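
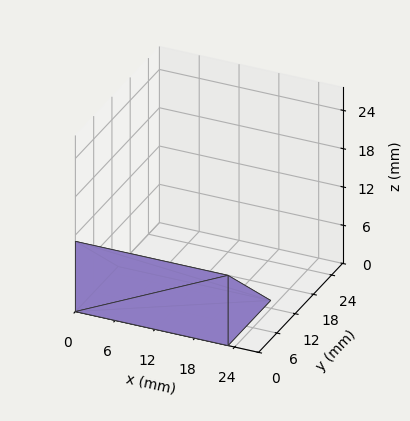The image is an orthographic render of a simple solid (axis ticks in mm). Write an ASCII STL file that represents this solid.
Reading the render: the shape is a wedge (ramp): 23 × 14 mm base, rising to 11 mm along the y=0 edge and sloping linearly to z=0 at y=14 (dimensions read to the nearest mm from the axis ticks). For the STL, each face is triangulated and given an outward normal.

solid part
  facet normal 0.0000 0.0000 -1.0000
    outer loop
      vertex 23.0 14.0 0.0
      vertex 23.0 0.0 0.0
      vertex 0.0 0.0 0.0
    endloop
  endfacet
  facet normal 0.0000 0.0000 -1.0000
    outer loop
      vertex 0.0 14.0 0.0
      vertex 23.0 14.0 0.0
      vertex 0.0 0.0 0.0
    endloop
  endfacet
  facet normal 0.0000 -1.0000 0.0000
    outer loop
      vertex 0.0 0.0 0.0
      vertex 23.0 0.0 0.0
      vertex 23.0 0.0 11.0
    endloop
  endfacet
  facet normal 0.0000 -1.0000 0.0000
    outer loop
      vertex 0.0 0.0 0.0
      vertex 23.0 0.0 11.0
      vertex 0.0 0.0 11.0
    endloop
  endfacet
  facet normal 0.0000 0.6178 0.7863
    outer loop
      vertex 0.0 0.0 11.0
      vertex 23.0 0.0 11.0
      vertex 23.0 14.0 0.0
    endloop
  endfacet
  facet normal 0.0000 0.6178 0.7863
    outer loop
      vertex 0.0 0.0 11.0
      vertex 23.0 14.0 0.0
      vertex 0.0 14.0 0.0
    endloop
  endfacet
  facet normal -1.0000 0.0000 0.0000
    outer loop
      vertex 0.0 0.0 11.0
      vertex 0.0 14.0 0.0
      vertex 0.0 0.0 0.0
    endloop
  endfacet
  facet normal 1.0000 0.0000 0.0000
    outer loop
      vertex 23.0 0.0 0.0
      vertex 23.0 14.0 0.0
      vertex 23.0 0.0 11.0
    endloop
  endfacet
endsolid part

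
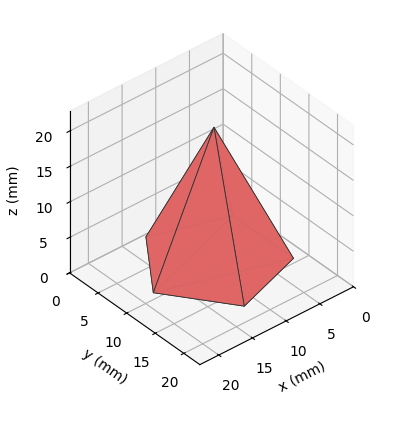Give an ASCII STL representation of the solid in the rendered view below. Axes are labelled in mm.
Reading the render: the shape is a regular 5-sided pyramid, base circumscribed radius ≈ 9 mm, apex at z ≈ 19 mm (dimensions read to the nearest mm from the axis ticks). For the STL, each face is triangulated and given an outward normal.

solid part
  facet normal 0.0000 0.0000 -1.0000
    outer loop
      vertex 1.7 14.3 0.0
      vertex 11.8 17.6 0.0
      vertex 18.0 9.0 0.0
    endloop
  endfacet
  facet normal 0.0000 0.0000 -1.0000
    outer loop
      vertex 1.7 3.7 0.0
      vertex 1.7 14.3 0.0
      vertex 18.0 9.0 0.0
    endloop
  endfacet
  facet normal 0.0000 0.0000 -1.0000
    outer loop
      vertex 11.8 0.4 0.0
      vertex 1.7 3.7 0.0
      vertex 18.0 9.0 0.0
    endloop
  endfacet
  facet normal 0.7572 0.5459 0.3587
    outer loop
      vertex 18.0 9.0 0.0
      vertex 11.8 17.6 0.0
      vertex 9.0 9.0 19.0
    endloop
  endfacet
  facet normal -0.2899 0.8872 0.3589
    outer loop
      vertex 11.8 17.6 0.0
      vertex 1.7 14.3 0.0
      vertex 9.0 9.0 19.0
    endloop
  endfacet
  facet normal -0.9335 0.0000 0.3586
    outer loop
      vertex 1.7 14.3 0.0
      vertex 1.7 3.7 0.0
      vertex 9.0 9.0 19.0
    endloop
  endfacet
  facet normal -0.2899 -0.8872 0.3589
    outer loop
      vertex 1.7 3.7 0.0
      vertex 11.8 0.4 0.0
      vertex 9.0 9.0 19.0
    endloop
  endfacet
  facet normal 0.7572 -0.5459 0.3587
    outer loop
      vertex 11.8 0.4 0.0
      vertex 18.0 9.0 0.0
      vertex 9.0 9.0 19.0
    endloop
  endfacet
endsolid part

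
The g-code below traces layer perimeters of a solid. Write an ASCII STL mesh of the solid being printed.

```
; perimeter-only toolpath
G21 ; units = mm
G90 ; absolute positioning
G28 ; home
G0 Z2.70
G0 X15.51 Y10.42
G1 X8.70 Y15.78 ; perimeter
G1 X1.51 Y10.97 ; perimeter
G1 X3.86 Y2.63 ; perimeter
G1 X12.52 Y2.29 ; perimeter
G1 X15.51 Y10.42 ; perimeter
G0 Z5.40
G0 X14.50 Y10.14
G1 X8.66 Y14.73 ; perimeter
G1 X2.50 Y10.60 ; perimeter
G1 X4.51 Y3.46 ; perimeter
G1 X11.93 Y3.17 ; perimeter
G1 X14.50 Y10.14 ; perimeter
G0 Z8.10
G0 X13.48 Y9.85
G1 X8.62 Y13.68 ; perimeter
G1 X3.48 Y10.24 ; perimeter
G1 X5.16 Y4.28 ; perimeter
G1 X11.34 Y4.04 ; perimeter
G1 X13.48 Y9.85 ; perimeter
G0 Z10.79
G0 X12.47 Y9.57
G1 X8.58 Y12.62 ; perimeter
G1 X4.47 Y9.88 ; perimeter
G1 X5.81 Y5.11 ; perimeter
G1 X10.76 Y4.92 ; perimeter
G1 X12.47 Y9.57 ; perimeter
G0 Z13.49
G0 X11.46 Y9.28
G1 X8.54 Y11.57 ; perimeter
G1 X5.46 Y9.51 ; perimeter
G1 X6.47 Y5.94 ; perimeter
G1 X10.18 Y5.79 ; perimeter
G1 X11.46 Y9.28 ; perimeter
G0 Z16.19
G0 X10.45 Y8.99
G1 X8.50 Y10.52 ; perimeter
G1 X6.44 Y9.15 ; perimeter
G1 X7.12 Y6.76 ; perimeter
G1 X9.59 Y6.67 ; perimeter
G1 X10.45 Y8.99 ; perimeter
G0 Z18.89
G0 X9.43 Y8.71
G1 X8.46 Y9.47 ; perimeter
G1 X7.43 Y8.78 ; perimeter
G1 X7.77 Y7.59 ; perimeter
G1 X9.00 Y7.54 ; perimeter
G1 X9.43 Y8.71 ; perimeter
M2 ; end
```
solid part
  facet normal 0.0000 0.0000 -1.0000
    outer loop
      vertex 0.52 11.33 0.00
      vertex 8.74 16.83 0.00
      vertex 16.52 10.71 0.00
    endloop
  endfacet
  facet normal 0.0000 0.0000 -1.0000
    outer loop
      vertex 3.21 1.80 0.00
      vertex 0.52 11.33 0.00
      vertex 16.52 10.71 0.00
    endloop
  endfacet
  facet normal 0.0000 0.0000 -1.0000
    outer loop
      vertex 13.10 1.42 0.00
      vertex 3.21 1.80 0.00
      vertex 16.52 10.71 0.00
    endloop
  endfacet
  facet normal 0.5896 0.7496 0.3007
    outer loop
      vertex 16.52 10.71 0.00
      vertex 8.74 16.83 0.00
      vertex 8.42 8.42 21.59
    endloop
  endfacet
  facet normal -0.5303 0.7926 0.3009
    outer loop
      vertex 8.74 16.83 0.00
      vertex 0.52 11.33 0.00
      vertex 8.42 8.42 21.59
    endloop
  endfacet
  facet normal -0.9178 -0.2591 0.3009
    outer loop
      vertex 0.52 11.33 0.00
      vertex 3.21 1.80 0.00
      vertex 8.42 8.42 21.59
    endloop
  endfacet
  facet normal -0.0366 -0.9529 0.3010
    outer loop
      vertex 3.21 1.80 0.00
      vertex 13.10 1.42 0.00
      vertex 8.42 8.42 21.59
    endloop
  endfacet
  facet normal 0.8950 -0.3295 0.3008
    outer loop
      vertex 13.10 1.42 0.00
      vertex 16.52 10.71 0.00
      vertex 8.42 8.42 21.59
    endloop
  endfacet
endsolid part

The G0 Z moves step by Δz≈2.70 mm. The G1 loops shrink linearly with z, so the solid tapers from its base footprint up to z≈21.6. Closing with a flat bottom cap and the tapered top and triangulating gives 8 facets — a regular 5-sided pyramid, base circumscribed radius ≈ 8.42 mm, apex at z ≈ 21.6 mm.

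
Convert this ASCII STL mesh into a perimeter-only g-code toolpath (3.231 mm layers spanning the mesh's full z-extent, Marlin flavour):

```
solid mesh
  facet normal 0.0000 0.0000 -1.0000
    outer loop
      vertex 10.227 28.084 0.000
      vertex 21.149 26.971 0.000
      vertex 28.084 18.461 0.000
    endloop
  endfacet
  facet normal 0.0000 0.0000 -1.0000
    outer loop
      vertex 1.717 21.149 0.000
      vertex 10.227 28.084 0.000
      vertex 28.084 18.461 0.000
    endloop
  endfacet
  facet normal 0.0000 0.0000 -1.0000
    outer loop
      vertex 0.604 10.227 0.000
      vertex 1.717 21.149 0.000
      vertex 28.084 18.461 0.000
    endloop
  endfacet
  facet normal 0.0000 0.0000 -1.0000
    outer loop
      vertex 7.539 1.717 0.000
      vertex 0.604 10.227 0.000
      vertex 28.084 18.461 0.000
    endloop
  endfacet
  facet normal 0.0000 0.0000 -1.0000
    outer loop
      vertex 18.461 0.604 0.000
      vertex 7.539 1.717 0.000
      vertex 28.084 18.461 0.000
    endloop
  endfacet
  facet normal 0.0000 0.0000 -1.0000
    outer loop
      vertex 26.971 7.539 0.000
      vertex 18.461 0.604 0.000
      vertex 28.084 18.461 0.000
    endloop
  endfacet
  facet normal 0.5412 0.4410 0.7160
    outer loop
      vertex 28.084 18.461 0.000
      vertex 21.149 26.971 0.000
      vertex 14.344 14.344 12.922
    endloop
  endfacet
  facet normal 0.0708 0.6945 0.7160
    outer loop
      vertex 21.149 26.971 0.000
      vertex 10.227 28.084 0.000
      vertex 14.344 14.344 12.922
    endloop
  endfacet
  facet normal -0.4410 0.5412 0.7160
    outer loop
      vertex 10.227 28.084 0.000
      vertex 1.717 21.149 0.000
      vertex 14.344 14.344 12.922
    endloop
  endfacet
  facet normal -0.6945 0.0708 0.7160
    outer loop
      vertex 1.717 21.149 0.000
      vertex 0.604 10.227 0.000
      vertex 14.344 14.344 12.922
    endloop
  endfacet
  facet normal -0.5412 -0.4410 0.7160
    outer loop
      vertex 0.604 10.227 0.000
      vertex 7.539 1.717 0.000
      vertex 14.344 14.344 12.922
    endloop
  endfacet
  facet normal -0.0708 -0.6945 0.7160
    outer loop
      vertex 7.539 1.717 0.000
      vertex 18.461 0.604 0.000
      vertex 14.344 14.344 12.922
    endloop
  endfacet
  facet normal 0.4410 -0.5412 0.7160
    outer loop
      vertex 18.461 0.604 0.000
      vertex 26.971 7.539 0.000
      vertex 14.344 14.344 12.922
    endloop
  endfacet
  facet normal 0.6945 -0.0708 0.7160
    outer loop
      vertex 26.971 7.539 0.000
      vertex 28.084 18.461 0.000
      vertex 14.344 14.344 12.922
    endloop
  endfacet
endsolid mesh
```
; perimeter-only toolpath
G21 ; units = mm
G90 ; absolute positioning
G28 ; home
; layer 1
G0 Z3.231
G0 X24.649 Y17.432
G1 X19.448 Y23.814
G1 X11.256 Y24.649
G1 X4.874 Y19.448
G1 X4.039 Y11.256
G1 X9.240 Y4.874
G1 X17.432 Y4.039
G1 X23.814 Y9.240
G1 X24.649 Y17.432
; layer 2
G0 Z6.461
G0 X21.214 Y16.402
G1 X17.747 Y20.657
G1 X12.285 Y21.214
G1 X8.030 Y17.747
G1 X7.474 Y12.285
G1 X10.941 Y8.030
G1 X16.402 Y7.474
G1 X20.657 Y10.941
G1 X21.214 Y16.402
; layer 3
G0 Z9.692
G0 X17.779 Y15.373
G1 X16.045 Y17.501
G1 X13.315 Y17.779
G1 X11.187 Y16.045
G1 X10.909 Y13.315
G1 X12.643 Y11.187
G1 X15.373 Y10.909
G1 X17.501 Y12.643
G1 X17.779 Y15.373
M2 ; end

The solid is a regular 8-sided pyramid, base circumscribed radius ≈ 14.3 mm, apex at z ≈ 12.9 mm. Slicing at Δz = 3.231 mm — 4 equal slices spanning the solid's height, so layer i sits at z = i·h/4 — gives 3 non-empty perimeters. Each is a 8-segment closed polygon; G0 lifts to the layer z and rapids to the start vertex, then G1 traces the edges. The cross-section shrinks linearly with z (the slice at the apex is degenerate and omitted).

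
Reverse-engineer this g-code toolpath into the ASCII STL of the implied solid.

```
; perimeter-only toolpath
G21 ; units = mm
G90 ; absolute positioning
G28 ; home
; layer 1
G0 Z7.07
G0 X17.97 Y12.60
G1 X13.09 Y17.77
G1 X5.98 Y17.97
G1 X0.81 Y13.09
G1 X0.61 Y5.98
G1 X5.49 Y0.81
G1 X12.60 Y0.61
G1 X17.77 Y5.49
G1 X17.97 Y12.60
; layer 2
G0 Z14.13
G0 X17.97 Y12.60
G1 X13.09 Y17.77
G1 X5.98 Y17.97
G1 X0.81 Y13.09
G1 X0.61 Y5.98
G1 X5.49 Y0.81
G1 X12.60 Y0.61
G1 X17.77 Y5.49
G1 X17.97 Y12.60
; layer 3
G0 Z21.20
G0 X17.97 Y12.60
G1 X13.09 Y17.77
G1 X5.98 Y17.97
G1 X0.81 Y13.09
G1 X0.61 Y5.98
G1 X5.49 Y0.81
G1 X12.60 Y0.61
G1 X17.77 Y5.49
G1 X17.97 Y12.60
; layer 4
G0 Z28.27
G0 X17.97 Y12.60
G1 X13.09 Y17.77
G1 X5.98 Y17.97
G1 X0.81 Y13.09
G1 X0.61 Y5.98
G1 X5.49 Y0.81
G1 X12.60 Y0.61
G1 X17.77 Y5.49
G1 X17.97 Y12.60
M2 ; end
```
solid part
  facet normal 0.0000 0.0000 -1.0000
    outer loop
      vertex 5.98 17.97 0.00
      vertex 13.09 17.77 0.00
      vertex 17.97 12.60 0.00
    endloop
  endfacet
  facet normal 0.0000 0.0000 -1.0000
    outer loop
      vertex 0.81 13.09 0.00
      vertex 5.98 17.97 0.00
      vertex 17.97 12.60 0.00
    endloop
  endfacet
  facet normal 0.0000 0.0000 -1.0000
    outer loop
      vertex 0.61 5.98 0.00
      vertex 0.81 13.09 0.00
      vertex 17.97 12.60 0.00
    endloop
  endfacet
  facet normal 0.0000 0.0000 -1.0000
    outer loop
      vertex 5.49 0.81 0.00
      vertex 0.61 5.98 0.00
      vertex 17.97 12.60 0.00
    endloop
  endfacet
  facet normal 0.0000 0.0000 -1.0000
    outer loop
      vertex 12.60 0.61 0.00
      vertex 5.49 0.81 0.00
      vertex 17.97 12.60 0.00
    endloop
  endfacet
  facet normal 0.0000 0.0000 -1.0000
    outer loop
      vertex 17.77 5.49 0.00
      vertex 12.60 0.61 0.00
      vertex 17.97 12.60 0.00
    endloop
  endfacet
  facet normal 0.0000 0.0000 1.0000
    outer loop
      vertex 17.97 12.60 28.27
      vertex 13.09 17.77 28.27
      vertex 5.98 17.97 28.27
    endloop
  endfacet
  facet normal 0.0000 0.0000 1.0000
    outer loop
      vertex 17.97 12.60 28.27
      vertex 5.98 17.97 28.27
      vertex 0.81 13.09 28.27
    endloop
  endfacet
  facet normal 0.0000 0.0000 1.0000
    outer loop
      vertex 17.97 12.60 28.27
      vertex 0.81 13.09 28.27
      vertex 0.61 5.98 28.27
    endloop
  endfacet
  facet normal 0.0000 0.0000 1.0000
    outer loop
      vertex 17.97 12.60 28.27
      vertex 0.61 5.98 28.27
      vertex 5.49 0.81 28.27
    endloop
  endfacet
  facet normal 0.0000 0.0000 1.0000
    outer loop
      vertex 17.97 12.60 28.27
      vertex 5.49 0.81 28.27
      vertex 12.60 0.61 28.27
    endloop
  endfacet
  facet normal 0.0000 0.0000 1.0000
    outer loop
      vertex 17.97 12.60 28.27
      vertex 12.60 0.61 28.27
      vertex 17.77 5.49 28.27
    endloop
  endfacet
  facet normal 0.7272 0.6864 0.0000
    outer loop
      vertex 17.97 12.60 0.00
      vertex 13.09 17.77 0.00
      vertex 13.09 17.77 28.27
    endloop
  endfacet
  facet normal 0.7272 0.6864 0.0000
    outer loop
      vertex 17.97 12.60 0.00
      vertex 13.09 17.77 28.27
      vertex 17.97 12.60 28.27
    endloop
  endfacet
  facet normal 0.0281 0.9996 0.0000
    outer loop
      vertex 13.09 17.77 0.00
      vertex 5.98 17.97 0.00
      vertex 5.98 17.97 28.27
    endloop
  endfacet
  facet normal 0.0281 0.9996 0.0000
    outer loop
      vertex 13.09 17.77 0.00
      vertex 5.98 17.97 28.27
      vertex 13.09 17.77 28.27
    endloop
  endfacet
  facet normal -0.6864 0.7272 0.0000
    outer loop
      vertex 5.98 17.97 0.00
      vertex 0.81 13.09 0.00
      vertex 0.81 13.09 28.27
    endloop
  endfacet
  facet normal -0.6864 0.7272 0.0000
    outer loop
      vertex 5.98 17.97 0.00
      vertex 0.81 13.09 28.27
      vertex 5.98 17.97 28.27
    endloop
  endfacet
  facet normal -0.9996 0.0281 0.0000
    outer loop
      vertex 0.81 13.09 0.00
      vertex 0.61 5.98 0.00
      vertex 0.61 5.98 28.27
    endloop
  endfacet
  facet normal -0.9996 0.0281 0.0000
    outer loop
      vertex 0.81 13.09 0.00
      vertex 0.61 5.98 28.27
      vertex 0.81 13.09 28.27
    endloop
  endfacet
  facet normal -0.7272 -0.6864 0.0000
    outer loop
      vertex 0.61 5.98 0.00
      vertex 5.49 0.81 0.00
      vertex 5.49 0.81 28.27
    endloop
  endfacet
  facet normal -0.7272 -0.6864 0.0000
    outer loop
      vertex 0.61 5.98 0.00
      vertex 5.49 0.81 28.27
      vertex 0.61 5.98 28.27
    endloop
  endfacet
  facet normal -0.0281 -0.9996 0.0000
    outer loop
      vertex 5.49 0.81 0.00
      vertex 12.60 0.61 0.00
      vertex 12.60 0.61 28.27
    endloop
  endfacet
  facet normal -0.0281 -0.9996 0.0000
    outer loop
      vertex 5.49 0.81 0.00
      vertex 12.60 0.61 28.27
      vertex 5.49 0.81 28.27
    endloop
  endfacet
  facet normal 0.6864 -0.7272 0.0000
    outer loop
      vertex 12.60 0.61 0.00
      vertex 17.77 5.49 0.00
      vertex 17.77 5.49 28.27
    endloop
  endfacet
  facet normal 0.6864 -0.7272 0.0000
    outer loop
      vertex 12.60 0.61 0.00
      vertex 17.77 5.49 28.27
      vertex 12.60 0.61 28.27
    endloop
  endfacet
  facet normal 0.9996 -0.0281 0.0000
    outer loop
      vertex 17.77 5.49 0.00
      vertex 17.97 12.60 0.00
      vertex 17.97 12.60 28.27
    endloop
  endfacet
  facet normal 0.9996 -0.0281 0.0000
    outer loop
      vertex 17.77 5.49 0.00
      vertex 17.97 12.60 28.27
      vertex 17.77 5.49 28.27
    endloop
  endfacet
endsolid part

The G0 Z moves step by Δz≈7.07 mm. Every layer's G1 loop is the same polygon, so the solid is a straight extrusion of it from z=0 to z≈28.3. Closing with flat bottom and top caps and triangulating gives 28 facets — a regular 8-sided prism (a cylinder approximated with 8 flat sides), circumscribed radius ≈ 9.29 mm, height ≈ 28.3 mm.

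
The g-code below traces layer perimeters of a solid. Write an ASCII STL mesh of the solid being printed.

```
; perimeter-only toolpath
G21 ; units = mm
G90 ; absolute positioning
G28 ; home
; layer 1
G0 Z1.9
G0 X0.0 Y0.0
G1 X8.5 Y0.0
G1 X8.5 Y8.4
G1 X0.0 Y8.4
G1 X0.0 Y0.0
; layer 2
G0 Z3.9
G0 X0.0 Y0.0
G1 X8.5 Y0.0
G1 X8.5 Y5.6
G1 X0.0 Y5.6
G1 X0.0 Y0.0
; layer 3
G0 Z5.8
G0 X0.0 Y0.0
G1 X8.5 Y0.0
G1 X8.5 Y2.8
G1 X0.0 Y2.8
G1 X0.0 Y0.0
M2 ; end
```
solid part
  facet normal 0.0000 0.0000 -1.0000
    outer loop
      vertex 8.5 11.2 0.0
      vertex 8.5 0.0 0.0
      vertex 0.0 0.0 0.0
    endloop
  endfacet
  facet normal 0.0000 0.0000 -1.0000
    outer loop
      vertex 0.0 11.2 0.0
      vertex 8.5 11.2 0.0
      vertex 0.0 0.0 0.0
    endloop
  endfacet
  facet normal 0.0000 -1.0000 0.0000
    outer loop
      vertex 0.0 0.0 0.0
      vertex 8.5 0.0 0.0
      vertex 8.5 0.0 7.8
    endloop
  endfacet
  facet normal 0.0000 -1.0000 0.0000
    outer loop
      vertex 0.0 0.0 0.0
      vertex 8.5 0.0 7.8
      vertex 0.0 0.0 7.8
    endloop
  endfacet
  facet normal 0.0000 0.5715 0.8206
    outer loop
      vertex 0.0 0.0 7.8
      vertex 8.5 0.0 7.8
      vertex 8.5 11.2 0.0
    endloop
  endfacet
  facet normal 0.0000 0.5715 0.8206
    outer loop
      vertex 0.0 0.0 7.8
      vertex 8.5 11.2 0.0
      vertex 0.0 11.2 0.0
    endloop
  endfacet
  facet normal -1.0000 0.0000 0.0000
    outer loop
      vertex 0.0 0.0 7.8
      vertex 0.0 11.2 0.0
      vertex 0.0 0.0 0.0
    endloop
  endfacet
  facet normal 1.0000 0.0000 0.0000
    outer loop
      vertex 8.5 0.0 0.0
      vertex 8.5 11.2 0.0
      vertex 8.5 0.0 7.8
    endloop
  endfacet
endsolid part

The G0 Z moves step by Δz≈1.9 mm. The G1 loops shrink linearly with z, so the solid tapers from its base footprint up to z≈7.8. Closing with a flat bottom cap and the tapered top and triangulating gives 8 facets — a wedge (ramp): 8.5 × 11.2 mm base, rising to 7.8 mm along the y=0 edge and sloping linearly to z=0 at y=11.2.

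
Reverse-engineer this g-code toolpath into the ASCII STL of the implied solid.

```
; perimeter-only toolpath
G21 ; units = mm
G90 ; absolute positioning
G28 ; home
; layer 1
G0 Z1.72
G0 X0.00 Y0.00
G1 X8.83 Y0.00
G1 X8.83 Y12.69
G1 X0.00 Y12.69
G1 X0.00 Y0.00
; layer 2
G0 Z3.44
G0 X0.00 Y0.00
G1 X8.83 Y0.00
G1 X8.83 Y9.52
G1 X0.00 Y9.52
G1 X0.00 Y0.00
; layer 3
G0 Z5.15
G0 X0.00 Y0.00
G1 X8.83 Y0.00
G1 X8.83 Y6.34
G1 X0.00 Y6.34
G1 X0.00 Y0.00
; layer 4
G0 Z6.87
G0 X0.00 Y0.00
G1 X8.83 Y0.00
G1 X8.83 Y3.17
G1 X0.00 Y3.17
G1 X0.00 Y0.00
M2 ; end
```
solid part
  facet normal 0.0000 0.0000 -1.0000
    outer loop
      vertex 8.83 15.86 0.00
      vertex 8.83 0.00 0.00
      vertex 0.00 0.00 0.00
    endloop
  endfacet
  facet normal 0.0000 0.0000 -1.0000
    outer loop
      vertex 0.00 15.86 0.00
      vertex 8.83 15.86 0.00
      vertex 0.00 0.00 0.00
    endloop
  endfacet
  facet normal 0.0000 -1.0000 0.0000
    outer loop
      vertex 0.00 0.00 0.00
      vertex 8.83 0.00 0.00
      vertex 8.83 0.00 8.59
    endloop
  endfacet
  facet normal 0.0000 -1.0000 0.0000
    outer loop
      vertex 0.00 0.00 0.00
      vertex 8.83 0.00 8.59
      vertex 0.00 0.00 8.59
    endloop
  endfacet
  facet normal 0.0000 0.4762 0.8793
    outer loop
      vertex 0.00 0.00 8.59
      vertex 8.83 0.00 8.59
      vertex 8.83 15.86 0.00
    endloop
  endfacet
  facet normal 0.0000 0.4762 0.8793
    outer loop
      vertex 0.00 0.00 8.59
      vertex 8.83 15.86 0.00
      vertex 0.00 15.86 0.00
    endloop
  endfacet
  facet normal -1.0000 0.0000 0.0000
    outer loop
      vertex 0.00 0.00 8.59
      vertex 0.00 15.86 0.00
      vertex 0.00 0.00 0.00
    endloop
  endfacet
  facet normal 1.0000 0.0000 0.0000
    outer loop
      vertex 8.83 0.00 0.00
      vertex 8.83 15.86 0.00
      vertex 8.83 0.00 8.59
    endloop
  endfacet
endsolid part

The G0 Z moves step by Δz≈1.72 mm. The G1 loops shrink linearly with z, so the solid tapers from its base footprint up to z≈8.59. Closing with a flat bottom cap and the tapered top and triangulating gives 8 facets — a wedge (ramp): 8.83 × 15.9 mm base, rising to 8.59 mm along the y=0 edge and sloping linearly to z=0 at y=15.9.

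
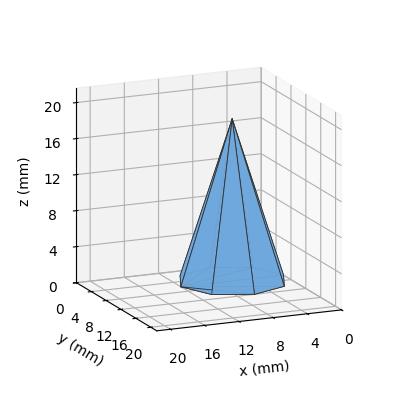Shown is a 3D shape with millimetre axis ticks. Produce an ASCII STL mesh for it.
Reading the render: the shape is a regular 8-sided pyramid, base circumscribed radius ≈ 6 mm, apex at z ≈ 18 mm (dimensions read to the nearest mm from the axis ticks). For the STL, each face is triangulated and given an outward normal.

solid part
  facet normal 0.0000 0.0000 -1.0000
    outer loop
      vertex 6.000 12.000 0.000
      vertex 10.243 10.243 0.000
      vertex 12.000 6.000 0.000
    endloop
  endfacet
  facet normal 0.0000 0.0000 -1.0000
    outer loop
      vertex 1.757 10.243 0.000
      vertex 6.000 12.000 0.000
      vertex 12.000 6.000 0.000
    endloop
  endfacet
  facet normal 0.0000 0.0000 -1.0000
    outer loop
      vertex 0.000 6.000 0.000
      vertex 1.757 10.243 0.000
      vertex 12.000 6.000 0.000
    endloop
  endfacet
  facet normal 0.0000 0.0000 -1.0000
    outer loop
      vertex 1.757 1.757 0.000
      vertex 0.000 6.000 0.000
      vertex 12.000 6.000 0.000
    endloop
  endfacet
  facet normal 0.0000 0.0000 -1.0000
    outer loop
      vertex 6.000 0.000 0.000
      vertex 1.757 1.757 0.000
      vertex 12.000 6.000 0.000
    endloop
  endfacet
  facet normal 0.0000 0.0000 -1.0000
    outer loop
      vertex 10.243 1.757 0.000
      vertex 6.000 0.000 0.000
      vertex 12.000 6.000 0.000
    endloop
  endfacet
  facet normal 0.8830 0.3656 0.2943
    outer loop
      vertex 12.000 6.000 0.000
      vertex 10.243 10.243 0.000
      vertex 6.000 6.000 18.000
    endloop
  endfacet
  facet normal 0.3656 0.8830 0.2943
    outer loop
      vertex 10.243 10.243 0.000
      vertex 6.000 12.000 0.000
      vertex 6.000 6.000 18.000
    endloop
  endfacet
  facet normal -0.3656 0.8830 0.2943
    outer loop
      vertex 6.000 12.000 0.000
      vertex 1.757 10.243 0.000
      vertex 6.000 6.000 18.000
    endloop
  endfacet
  facet normal -0.8830 0.3656 0.2943
    outer loop
      vertex 1.757 10.243 0.000
      vertex 0.000 6.000 0.000
      vertex 6.000 6.000 18.000
    endloop
  endfacet
  facet normal -0.8830 -0.3656 0.2943
    outer loop
      vertex 0.000 6.000 0.000
      vertex 1.757 1.757 0.000
      vertex 6.000 6.000 18.000
    endloop
  endfacet
  facet normal -0.3656 -0.8830 0.2943
    outer loop
      vertex 1.757 1.757 0.000
      vertex 6.000 0.000 0.000
      vertex 6.000 6.000 18.000
    endloop
  endfacet
  facet normal 0.3656 -0.8830 0.2943
    outer loop
      vertex 6.000 0.000 0.000
      vertex 10.243 1.757 0.000
      vertex 6.000 6.000 18.000
    endloop
  endfacet
  facet normal 0.8830 -0.3656 0.2943
    outer loop
      vertex 10.243 1.757 0.000
      vertex 12.000 6.000 0.000
      vertex 6.000 6.000 18.000
    endloop
  endfacet
endsolid part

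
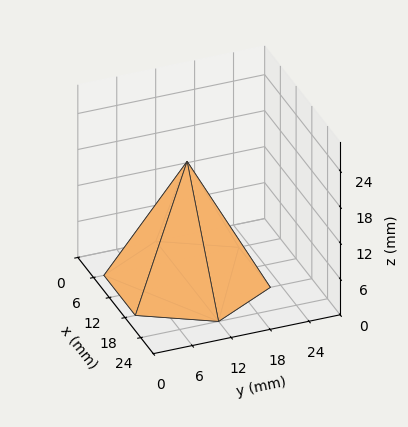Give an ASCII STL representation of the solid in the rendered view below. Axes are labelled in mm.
Reading the render: the shape is a regular 6-sided pyramid, base circumscribed radius ≈ 12 mm, apex at z ≈ 20 mm (dimensions read to the nearest mm from the axis ticks). For the STL, each face is triangulated and given an outward normal.

solid part
  facet normal 0.0000 0.0000 -1.0000
    outer loop
      vertex 6.0 22.4 0.0
      vertex 18.0 22.4 0.0
      vertex 24.0 12.0 0.0
    endloop
  endfacet
  facet normal 0.0000 0.0000 -1.0000
    outer loop
      vertex 0.0 12.0 0.0
      vertex 6.0 22.4 0.0
      vertex 24.0 12.0 0.0
    endloop
  endfacet
  facet normal 0.0000 0.0000 -1.0000
    outer loop
      vertex 6.0 1.6 0.0
      vertex 0.0 12.0 0.0
      vertex 24.0 12.0 0.0
    endloop
  endfacet
  facet normal 0.0000 0.0000 -1.0000
    outer loop
      vertex 18.0 1.6 0.0
      vertex 6.0 1.6 0.0
      vertex 24.0 12.0 0.0
    endloop
  endfacet
  facet normal 0.7686 0.4434 0.4612
    outer loop
      vertex 24.0 12.0 0.0
      vertex 18.0 22.4 0.0
      vertex 12.0 12.0 20.0
    endloop
  endfacet
  facet normal 0.0000 0.8872 0.4614
    outer loop
      vertex 18.0 22.4 0.0
      vertex 6.0 22.4 0.0
      vertex 12.0 12.0 20.0
    endloop
  endfacet
  facet normal -0.7686 0.4434 0.4612
    outer loop
      vertex 6.0 22.4 0.0
      vertex 0.0 12.0 0.0
      vertex 12.0 12.0 20.0
    endloop
  endfacet
  facet normal -0.7686 -0.4434 0.4612
    outer loop
      vertex 0.0 12.0 0.0
      vertex 6.0 1.6 0.0
      vertex 12.0 12.0 20.0
    endloop
  endfacet
  facet normal 0.0000 -0.8872 0.4614
    outer loop
      vertex 6.0 1.6 0.0
      vertex 18.0 1.6 0.0
      vertex 12.0 12.0 20.0
    endloop
  endfacet
  facet normal 0.7686 -0.4434 0.4612
    outer loop
      vertex 18.0 1.6 0.0
      vertex 24.0 12.0 0.0
      vertex 12.0 12.0 20.0
    endloop
  endfacet
endsolid part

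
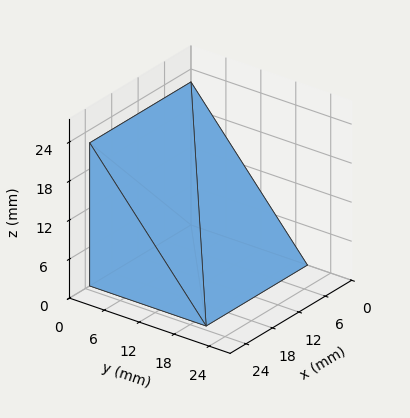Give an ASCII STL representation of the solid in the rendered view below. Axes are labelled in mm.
Reading the render: the shape is a wedge (ramp): 23 × 20 mm base, rising to 22 mm along the y=0 edge and sloping linearly to z=0 at y=20 (dimensions read to the nearest mm from the axis ticks). For the STL, each face is triangulated and given an outward normal.

solid part
  facet normal 0.0000 0.0000 -1.0000
    outer loop
      vertex 23.0 20.0 0.0
      vertex 23.0 0.0 0.0
      vertex 0.0 0.0 0.0
    endloop
  endfacet
  facet normal 0.0000 0.0000 -1.0000
    outer loop
      vertex 0.0 20.0 0.0
      vertex 23.0 20.0 0.0
      vertex 0.0 0.0 0.0
    endloop
  endfacet
  facet normal 0.0000 -1.0000 0.0000
    outer loop
      vertex 0.0 0.0 0.0
      vertex 23.0 0.0 0.0
      vertex 23.0 0.0 22.0
    endloop
  endfacet
  facet normal 0.0000 -1.0000 0.0000
    outer loop
      vertex 0.0 0.0 0.0
      vertex 23.0 0.0 22.0
      vertex 0.0 0.0 22.0
    endloop
  endfacet
  facet normal 0.0000 0.7399 0.6727
    outer loop
      vertex 0.0 0.0 22.0
      vertex 23.0 0.0 22.0
      vertex 23.0 20.0 0.0
    endloop
  endfacet
  facet normal 0.0000 0.7399 0.6727
    outer loop
      vertex 0.0 0.0 22.0
      vertex 23.0 20.0 0.0
      vertex 0.0 20.0 0.0
    endloop
  endfacet
  facet normal -1.0000 0.0000 0.0000
    outer loop
      vertex 0.0 0.0 22.0
      vertex 0.0 20.0 0.0
      vertex 0.0 0.0 0.0
    endloop
  endfacet
  facet normal 1.0000 0.0000 0.0000
    outer loop
      vertex 23.0 0.0 0.0
      vertex 23.0 20.0 0.0
      vertex 23.0 0.0 22.0
    endloop
  endfacet
endsolid part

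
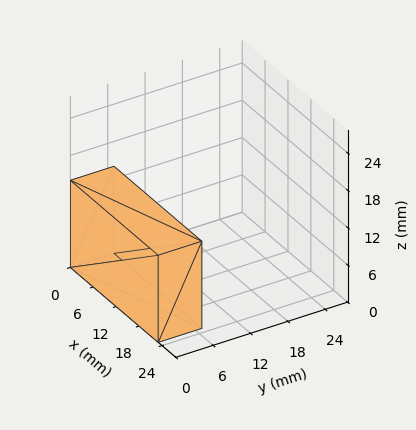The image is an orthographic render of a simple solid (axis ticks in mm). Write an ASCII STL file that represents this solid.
Reading the render: the shape is a rectangular box, roughly 23 × 7 mm footprint and 14 mm tall (dimensions read to the nearest mm from the axis ticks). For the STL, each face is triangulated and given an outward normal.

solid part
  facet normal 0.0000 0.0000 -1.0000
    outer loop
      vertex 23.0 7.0 0.0
      vertex 23.0 0.0 0.0
      vertex 0.0 0.0 0.0
    endloop
  endfacet
  facet normal 0.0000 0.0000 -1.0000
    outer loop
      vertex 0.0 7.0 0.0
      vertex 23.0 7.0 0.0
      vertex 0.0 0.0 0.0
    endloop
  endfacet
  facet normal 0.0000 0.0000 1.0000
    outer loop
      vertex 0.0 0.0 14.0
      vertex 23.0 0.0 14.0
      vertex 23.0 7.0 14.0
    endloop
  endfacet
  facet normal 0.0000 0.0000 1.0000
    outer loop
      vertex 0.0 0.0 14.0
      vertex 23.0 7.0 14.0
      vertex 0.0 7.0 14.0
    endloop
  endfacet
  facet normal 0.0000 -1.0000 0.0000
    outer loop
      vertex 0.0 0.0 0.0
      vertex 23.0 0.0 0.0
      vertex 23.0 0.0 14.0
    endloop
  endfacet
  facet normal 0.0000 -1.0000 0.0000
    outer loop
      vertex 0.0 0.0 0.0
      vertex 23.0 0.0 14.0
      vertex 0.0 0.0 14.0
    endloop
  endfacet
  facet normal 0.0000 1.0000 0.0000
    outer loop
      vertex 23.0 7.0 14.0
      vertex 23.0 7.0 0.0
      vertex 0.0 7.0 0.0
    endloop
  endfacet
  facet normal 0.0000 1.0000 0.0000
    outer loop
      vertex 0.0 7.0 14.0
      vertex 23.0 7.0 14.0
      vertex 0.0 7.0 0.0
    endloop
  endfacet
  facet normal -1.0000 0.0000 0.0000
    outer loop
      vertex 0.0 7.0 14.0
      vertex 0.0 7.0 0.0
      vertex 0.0 0.0 0.0
    endloop
  endfacet
  facet normal -1.0000 0.0000 0.0000
    outer loop
      vertex 0.0 0.0 14.0
      vertex 0.0 7.0 14.0
      vertex 0.0 0.0 0.0
    endloop
  endfacet
  facet normal 1.0000 0.0000 0.0000
    outer loop
      vertex 23.0 0.0 0.0
      vertex 23.0 7.0 0.0
      vertex 23.0 7.0 14.0
    endloop
  endfacet
  facet normal 1.0000 0.0000 0.0000
    outer loop
      vertex 23.0 0.0 0.0
      vertex 23.0 7.0 14.0
      vertex 23.0 0.0 14.0
    endloop
  endfacet
endsolid part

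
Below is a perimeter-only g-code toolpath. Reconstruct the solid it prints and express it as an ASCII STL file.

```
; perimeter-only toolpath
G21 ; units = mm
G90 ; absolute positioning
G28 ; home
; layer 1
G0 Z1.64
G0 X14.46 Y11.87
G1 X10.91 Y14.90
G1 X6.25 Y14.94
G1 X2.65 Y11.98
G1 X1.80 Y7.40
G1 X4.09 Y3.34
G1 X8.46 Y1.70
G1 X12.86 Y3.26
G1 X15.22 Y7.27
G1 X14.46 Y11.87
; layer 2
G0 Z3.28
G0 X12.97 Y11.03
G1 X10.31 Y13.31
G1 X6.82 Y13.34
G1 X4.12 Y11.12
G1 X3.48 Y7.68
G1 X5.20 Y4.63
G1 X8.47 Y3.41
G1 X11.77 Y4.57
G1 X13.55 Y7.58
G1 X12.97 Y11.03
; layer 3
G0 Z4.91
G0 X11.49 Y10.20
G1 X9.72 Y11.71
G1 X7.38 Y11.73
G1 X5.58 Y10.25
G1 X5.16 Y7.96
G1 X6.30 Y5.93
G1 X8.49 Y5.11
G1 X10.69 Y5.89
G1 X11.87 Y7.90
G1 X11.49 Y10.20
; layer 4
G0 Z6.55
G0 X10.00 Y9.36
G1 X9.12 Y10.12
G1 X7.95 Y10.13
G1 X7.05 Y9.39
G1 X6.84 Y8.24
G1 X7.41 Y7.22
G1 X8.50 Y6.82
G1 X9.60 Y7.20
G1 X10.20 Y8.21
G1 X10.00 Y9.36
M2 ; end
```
solid part
  facet normal 0.0000 0.0000 -1.0000
    outer loop
      vertex 5.68 16.55 0.00
      vertex 11.51 16.50 0.00
      vertex 15.94 12.71 0.00
    endloop
  endfacet
  facet normal 0.0000 0.0000 -1.0000
    outer loop
      vertex 1.18 12.85 0.00
      vertex 5.68 16.55 0.00
      vertex 15.94 12.71 0.00
    endloop
  endfacet
  facet normal 0.0000 0.0000 -1.0000
    outer loop
      vertex 0.12 7.12 0.00
      vertex 1.18 12.85 0.00
      vertex 15.94 12.71 0.00
    endloop
  endfacet
  facet normal 0.0000 0.0000 -1.0000
    outer loop
      vertex 2.98 2.04 0.00
      vertex 0.12 7.12 0.00
      vertex 15.94 12.71 0.00
    endloop
  endfacet
  facet normal 0.0000 0.0000 -1.0000
    outer loop
      vertex 8.44 0.00 0.00
      vertex 2.98 2.04 0.00
      vertex 15.94 12.71 0.00
    endloop
  endfacet
  facet normal 0.0000 0.0000 -1.0000
    outer loop
      vertex 13.94 1.94 0.00
      vertex 8.44 0.00 0.00
      vertex 15.94 12.71 0.00
    endloop
  endfacet
  facet normal 0.0000 0.0000 -1.0000
    outer loop
      vertex 16.90 6.96 0.00
      vertex 13.94 1.94 0.00
      vertex 15.94 12.71 0.00
    endloop
  endfacet
  facet normal 0.4648 0.5433 0.6991
    outer loop
      vertex 15.94 12.71 0.00
      vertex 11.51 16.50 0.00
      vertex 8.52 8.52 8.19
    endloop
  endfacet
  facet normal 0.0061 0.7151 0.6990
    outer loop
      vertex 11.51 16.50 0.00
      vertex 5.68 16.55 0.00
      vertex 8.52 8.52 8.19
    endloop
  endfacet
  facet normal -0.4542 0.5523 0.6990
    outer loop
      vertex 5.68 16.55 0.00
      vertex 1.18 12.85 0.00
      vertex 8.52 8.52 8.19
    endloop
  endfacet
  facet normal -0.7032 0.1301 0.6990
    outer loop
      vertex 1.18 12.85 0.00
      vertex 0.12 7.12 0.00
      vertex 8.52 8.52 8.19
    endloop
  endfacet
  facet normal -0.6231 -0.3508 0.6991
    outer loop
      vertex 0.12 7.12 0.00
      vertex 2.98 2.04 0.00
      vertex 8.52 8.52 8.19
    endloop
  endfacet
  facet normal -0.2502 -0.6697 0.6992
    outer loop
      vertex 2.98 2.04 0.00
      vertex 8.44 0.00 0.00
      vertex 8.52 8.52 8.19
    endloop
  endfacet
  facet normal 0.2378 -0.6743 0.6991
    outer loop
      vertex 8.44 0.00 0.00
      vertex 13.94 1.94 0.00
      vertex 8.52 8.52 8.19
    endloop
  endfacet
  facet normal 0.6158 -0.3631 0.6992
    outer loop
      vertex 13.94 1.94 0.00
      vertex 16.90 6.96 0.00
      vertex 8.52 8.52 8.19
    endloop
  endfacet
  facet normal 0.7052 0.1177 0.6991
    outer loop
      vertex 16.90 6.96 0.00
      vertex 15.94 12.71 0.00
      vertex 8.52 8.52 8.19
    endloop
  endfacet
endsolid part

The G0 Z moves step by Δz≈1.64 mm. The G1 loops shrink linearly with z, so the solid tapers from its base footprint up to z≈8.19. Closing with a flat bottom cap and the tapered top and triangulating gives 16 facets — a regular 9-sided pyramid, base circumscribed radius ≈ 8.52 mm, apex at z ≈ 8.19 mm.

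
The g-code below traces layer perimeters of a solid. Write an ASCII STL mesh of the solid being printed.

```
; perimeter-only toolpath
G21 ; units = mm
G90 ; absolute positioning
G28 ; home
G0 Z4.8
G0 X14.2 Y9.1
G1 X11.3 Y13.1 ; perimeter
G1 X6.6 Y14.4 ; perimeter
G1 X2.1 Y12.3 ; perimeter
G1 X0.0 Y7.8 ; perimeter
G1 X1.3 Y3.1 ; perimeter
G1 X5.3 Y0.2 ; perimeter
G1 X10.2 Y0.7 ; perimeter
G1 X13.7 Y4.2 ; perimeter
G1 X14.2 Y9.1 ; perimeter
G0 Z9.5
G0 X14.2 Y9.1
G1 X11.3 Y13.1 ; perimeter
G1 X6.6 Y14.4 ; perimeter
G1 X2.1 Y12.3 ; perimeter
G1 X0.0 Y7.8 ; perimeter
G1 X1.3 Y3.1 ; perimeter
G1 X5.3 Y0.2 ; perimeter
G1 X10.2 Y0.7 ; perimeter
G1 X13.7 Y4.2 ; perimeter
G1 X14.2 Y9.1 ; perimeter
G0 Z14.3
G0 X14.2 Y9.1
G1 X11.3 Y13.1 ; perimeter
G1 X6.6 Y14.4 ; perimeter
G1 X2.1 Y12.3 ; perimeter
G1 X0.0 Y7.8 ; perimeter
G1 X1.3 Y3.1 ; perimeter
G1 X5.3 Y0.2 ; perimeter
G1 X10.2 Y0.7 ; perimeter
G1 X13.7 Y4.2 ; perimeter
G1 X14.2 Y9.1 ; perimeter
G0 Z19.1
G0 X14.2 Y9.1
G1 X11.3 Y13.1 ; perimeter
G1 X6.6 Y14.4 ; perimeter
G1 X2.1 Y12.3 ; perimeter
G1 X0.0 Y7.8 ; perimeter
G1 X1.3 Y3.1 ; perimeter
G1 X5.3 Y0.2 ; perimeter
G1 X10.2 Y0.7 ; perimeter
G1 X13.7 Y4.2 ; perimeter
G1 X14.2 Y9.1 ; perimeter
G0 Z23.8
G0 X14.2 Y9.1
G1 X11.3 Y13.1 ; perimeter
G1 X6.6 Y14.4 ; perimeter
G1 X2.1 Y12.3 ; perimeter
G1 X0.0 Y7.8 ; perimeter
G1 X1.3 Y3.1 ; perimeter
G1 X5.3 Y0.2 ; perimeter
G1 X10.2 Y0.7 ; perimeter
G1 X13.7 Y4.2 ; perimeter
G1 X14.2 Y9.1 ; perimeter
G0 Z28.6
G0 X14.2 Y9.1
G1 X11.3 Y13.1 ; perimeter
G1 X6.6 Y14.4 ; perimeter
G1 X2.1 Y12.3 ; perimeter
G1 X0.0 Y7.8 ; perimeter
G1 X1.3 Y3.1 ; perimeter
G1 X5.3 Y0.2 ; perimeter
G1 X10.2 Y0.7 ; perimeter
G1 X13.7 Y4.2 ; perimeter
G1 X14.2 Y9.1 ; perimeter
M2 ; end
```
solid part
  facet normal 0.0000 0.0000 -1.0000
    outer loop
      vertex 6.6 14.4 0.0
      vertex 11.3 13.1 0.0
      vertex 14.2 9.1 0.0
    endloop
  endfacet
  facet normal 0.0000 0.0000 -1.0000
    outer loop
      vertex 2.1 12.3 0.0
      vertex 6.6 14.4 0.0
      vertex 14.2 9.1 0.0
    endloop
  endfacet
  facet normal 0.0000 0.0000 -1.0000
    outer loop
      vertex 0.0 7.8 0.0
      vertex 2.1 12.3 0.0
      vertex 14.2 9.1 0.0
    endloop
  endfacet
  facet normal 0.0000 0.0000 -1.0000
    outer loop
      vertex 1.3 3.1 0.0
      vertex 0.0 7.8 0.0
      vertex 14.2 9.1 0.0
    endloop
  endfacet
  facet normal 0.0000 0.0000 -1.0000
    outer loop
      vertex 5.3 0.2 0.0
      vertex 1.3 3.1 0.0
      vertex 14.2 9.1 0.0
    endloop
  endfacet
  facet normal 0.0000 0.0000 -1.0000
    outer loop
      vertex 10.2 0.7 0.0
      vertex 5.3 0.2 0.0
      vertex 14.2 9.1 0.0
    endloop
  endfacet
  facet normal 0.0000 0.0000 -1.0000
    outer loop
      vertex 13.7 4.2 0.0
      vertex 10.2 0.7 0.0
      vertex 14.2 9.1 0.0
    endloop
  endfacet
  facet normal 0.0000 0.0000 1.0000
    outer loop
      vertex 14.2 9.1 28.6
      vertex 11.3 13.1 28.6
      vertex 6.6 14.4 28.6
    endloop
  endfacet
  facet normal 0.0000 0.0000 1.0000
    outer loop
      vertex 14.2 9.1 28.6
      vertex 6.6 14.4 28.6
      vertex 2.1 12.3 28.6
    endloop
  endfacet
  facet normal 0.0000 0.0000 1.0000
    outer loop
      vertex 14.2 9.1 28.6
      vertex 2.1 12.3 28.6
      vertex 0.0 7.8 28.6
    endloop
  endfacet
  facet normal 0.0000 0.0000 1.0000
    outer loop
      vertex 14.2 9.1 28.6
      vertex 0.0 7.8 28.6
      vertex 1.3 3.1 28.6
    endloop
  endfacet
  facet normal 0.0000 0.0000 1.0000
    outer loop
      vertex 14.2 9.1 28.6
      vertex 1.3 3.1 28.6
      vertex 5.3 0.2 28.6
    endloop
  endfacet
  facet normal 0.0000 0.0000 1.0000
    outer loop
      vertex 14.2 9.1 28.6
      vertex 5.3 0.2 28.6
      vertex 10.2 0.7 28.6
    endloop
  endfacet
  facet normal 0.0000 0.0000 1.0000
    outer loop
      vertex 14.2 9.1 28.6
      vertex 10.2 0.7 28.6
      vertex 13.7 4.2 28.6
    endloop
  endfacet
  facet normal 0.8096 0.5870 0.0000
    outer loop
      vertex 14.2 9.1 0.0
      vertex 11.3 13.1 0.0
      vertex 11.3 13.1 28.6
    endloop
  endfacet
  facet normal 0.8096 0.5870 0.0000
    outer loop
      vertex 14.2 9.1 0.0
      vertex 11.3 13.1 28.6
      vertex 14.2 9.1 28.6
    endloop
  endfacet
  facet normal 0.2666 0.9638 0.0000
    outer loop
      vertex 11.3 13.1 0.0
      vertex 6.6 14.4 0.0
      vertex 6.6 14.4 28.6
    endloop
  endfacet
  facet normal 0.2666 0.9638 0.0000
    outer loop
      vertex 11.3 13.1 0.0
      vertex 6.6 14.4 28.6
      vertex 11.3 13.1 28.6
    endloop
  endfacet
  facet normal -0.4229 0.9062 0.0000
    outer loop
      vertex 6.6 14.4 0.0
      vertex 2.1 12.3 0.0
      vertex 2.1 12.3 28.6
    endloop
  endfacet
  facet normal -0.4229 0.9062 0.0000
    outer loop
      vertex 6.6 14.4 0.0
      vertex 2.1 12.3 28.6
      vertex 6.6 14.4 28.6
    endloop
  endfacet
  facet normal -0.9062 0.4229 0.0000
    outer loop
      vertex 2.1 12.3 0.0
      vertex 0.0 7.8 0.0
      vertex 0.0 7.8 28.6
    endloop
  endfacet
  facet normal -0.9062 0.4229 0.0000
    outer loop
      vertex 2.1 12.3 0.0
      vertex 0.0 7.8 28.6
      vertex 2.1 12.3 28.6
    endloop
  endfacet
  facet normal -0.9638 -0.2666 0.0000
    outer loop
      vertex 0.0 7.8 0.0
      vertex 1.3 3.1 0.0
      vertex 1.3 3.1 28.6
    endloop
  endfacet
  facet normal -0.9638 -0.2666 0.0000
    outer loop
      vertex 0.0 7.8 0.0
      vertex 1.3 3.1 28.6
      vertex 0.0 7.8 28.6
    endloop
  endfacet
  facet normal -0.5870 -0.8096 0.0000
    outer loop
      vertex 1.3 3.1 0.0
      vertex 5.3 0.2 0.0
      vertex 5.3 0.2 28.6
    endloop
  endfacet
  facet normal -0.5870 -0.8096 0.0000
    outer loop
      vertex 1.3 3.1 0.0
      vertex 5.3 0.2 28.6
      vertex 1.3 3.1 28.6
    endloop
  endfacet
  facet normal 0.1015 -0.9948 0.0000
    outer loop
      vertex 5.3 0.2 0.0
      vertex 10.2 0.7 0.0
      vertex 10.2 0.7 28.6
    endloop
  endfacet
  facet normal 0.1015 -0.9948 0.0000
    outer loop
      vertex 5.3 0.2 0.0
      vertex 10.2 0.7 28.6
      vertex 5.3 0.2 28.6
    endloop
  endfacet
  facet normal 0.7071 -0.7071 0.0000
    outer loop
      vertex 10.2 0.7 0.0
      vertex 13.7 4.2 0.0
      vertex 13.7 4.2 28.6
    endloop
  endfacet
  facet normal 0.7071 -0.7071 0.0000
    outer loop
      vertex 10.2 0.7 0.0
      vertex 13.7 4.2 28.6
      vertex 10.2 0.7 28.6
    endloop
  endfacet
  facet normal 0.9948 -0.1015 0.0000
    outer loop
      vertex 13.7 4.2 0.0
      vertex 14.2 9.1 0.0
      vertex 14.2 9.1 28.6
    endloop
  endfacet
  facet normal 0.9948 -0.1015 0.0000
    outer loop
      vertex 13.7 4.2 0.0
      vertex 14.2 9.1 28.6
      vertex 13.7 4.2 28.6
    endloop
  endfacet
endsolid part

The G0 Z moves step by Δz≈4.8 mm. Every layer's G1 loop is the same polygon, so the solid is a straight extrusion of it from z=0 to z≈28.6. Closing with flat bottom and top caps and triangulating gives 32 facets — a regular 9-sided prism (a cylinder approximated with 9 flat sides), circumscribed radius ≈ 7.2 mm, height ≈ 28.6 mm.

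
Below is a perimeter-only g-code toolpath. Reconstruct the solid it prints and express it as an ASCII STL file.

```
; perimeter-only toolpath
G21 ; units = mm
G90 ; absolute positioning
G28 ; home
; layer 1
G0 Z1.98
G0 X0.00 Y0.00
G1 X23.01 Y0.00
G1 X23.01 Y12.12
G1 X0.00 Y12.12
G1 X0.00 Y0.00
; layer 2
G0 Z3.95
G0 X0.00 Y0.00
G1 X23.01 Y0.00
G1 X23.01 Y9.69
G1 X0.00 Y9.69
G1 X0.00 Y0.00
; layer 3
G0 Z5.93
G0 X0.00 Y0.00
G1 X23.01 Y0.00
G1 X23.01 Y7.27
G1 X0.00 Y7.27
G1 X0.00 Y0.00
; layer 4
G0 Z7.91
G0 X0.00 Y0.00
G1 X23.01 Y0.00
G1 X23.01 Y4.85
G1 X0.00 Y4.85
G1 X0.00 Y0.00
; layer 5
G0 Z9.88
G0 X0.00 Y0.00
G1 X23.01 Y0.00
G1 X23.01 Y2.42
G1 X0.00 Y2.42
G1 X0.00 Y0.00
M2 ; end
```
solid part
  facet normal 0.0000 0.0000 -1.0000
    outer loop
      vertex 23.01 14.54 0.00
      vertex 23.01 0.00 0.00
      vertex 0.00 0.00 0.00
    endloop
  endfacet
  facet normal 0.0000 0.0000 -1.0000
    outer loop
      vertex 0.00 14.54 0.00
      vertex 23.01 14.54 0.00
      vertex 0.00 0.00 0.00
    endloop
  endfacet
  facet normal 0.0000 -1.0000 0.0000
    outer loop
      vertex 0.00 0.00 0.00
      vertex 23.01 0.00 0.00
      vertex 23.01 0.00 11.86
    endloop
  endfacet
  facet normal 0.0000 -1.0000 0.0000
    outer loop
      vertex 0.00 0.00 0.00
      vertex 23.01 0.00 11.86
      vertex 0.00 0.00 11.86
    endloop
  endfacet
  facet normal 0.0000 0.6321 0.7749
    outer loop
      vertex 0.00 0.00 11.86
      vertex 23.01 0.00 11.86
      vertex 23.01 14.54 0.00
    endloop
  endfacet
  facet normal 0.0000 0.6321 0.7749
    outer loop
      vertex 0.00 0.00 11.86
      vertex 23.01 14.54 0.00
      vertex 0.00 14.54 0.00
    endloop
  endfacet
  facet normal -1.0000 0.0000 0.0000
    outer loop
      vertex 0.00 0.00 11.86
      vertex 0.00 14.54 0.00
      vertex 0.00 0.00 0.00
    endloop
  endfacet
  facet normal 1.0000 0.0000 0.0000
    outer loop
      vertex 23.01 0.00 0.00
      vertex 23.01 14.54 0.00
      vertex 23.01 0.00 11.86
    endloop
  endfacet
endsolid part

The G0 Z moves step by Δz≈1.98 mm. The G1 loops shrink linearly with z, so the solid tapers from its base footprint up to z≈11.9. Closing with a flat bottom cap and the tapered top and triangulating gives 8 facets — a wedge (ramp): 23 × 14.5 mm base, rising to 11.9 mm along the y=0 edge and sloping linearly to z=0 at y=14.5.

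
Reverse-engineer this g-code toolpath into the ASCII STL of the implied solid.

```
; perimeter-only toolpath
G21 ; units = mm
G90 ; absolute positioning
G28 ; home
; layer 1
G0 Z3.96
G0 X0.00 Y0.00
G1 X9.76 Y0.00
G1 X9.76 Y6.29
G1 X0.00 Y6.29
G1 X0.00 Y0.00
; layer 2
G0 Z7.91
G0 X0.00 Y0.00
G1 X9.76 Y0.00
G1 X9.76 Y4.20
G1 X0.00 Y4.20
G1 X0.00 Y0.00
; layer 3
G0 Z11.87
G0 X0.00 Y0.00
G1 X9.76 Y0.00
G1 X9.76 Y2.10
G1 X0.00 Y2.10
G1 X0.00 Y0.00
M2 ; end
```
solid part
  facet normal 0.0000 0.0000 -1.0000
    outer loop
      vertex 9.76 8.39 0.00
      vertex 9.76 0.00 0.00
      vertex 0.00 0.00 0.00
    endloop
  endfacet
  facet normal 0.0000 0.0000 -1.0000
    outer loop
      vertex 0.00 8.39 0.00
      vertex 9.76 8.39 0.00
      vertex 0.00 0.00 0.00
    endloop
  endfacet
  facet normal 0.0000 -1.0000 0.0000
    outer loop
      vertex 0.00 0.00 0.00
      vertex 9.76 0.00 0.00
      vertex 9.76 0.00 15.82
    endloop
  endfacet
  facet normal 0.0000 -1.0000 0.0000
    outer loop
      vertex 0.00 0.00 0.00
      vertex 9.76 0.00 15.82
      vertex 0.00 0.00 15.82
    endloop
  endfacet
  facet normal 0.0000 0.8834 0.4685
    outer loop
      vertex 0.00 0.00 15.82
      vertex 9.76 0.00 15.82
      vertex 9.76 8.39 0.00
    endloop
  endfacet
  facet normal 0.0000 0.8834 0.4685
    outer loop
      vertex 0.00 0.00 15.82
      vertex 9.76 8.39 0.00
      vertex 0.00 8.39 0.00
    endloop
  endfacet
  facet normal -1.0000 0.0000 0.0000
    outer loop
      vertex 0.00 0.00 15.82
      vertex 0.00 8.39 0.00
      vertex 0.00 0.00 0.00
    endloop
  endfacet
  facet normal 1.0000 0.0000 0.0000
    outer loop
      vertex 9.76 0.00 0.00
      vertex 9.76 8.39 0.00
      vertex 9.76 0.00 15.82
    endloop
  endfacet
endsolid part

The G0 Z moves step by Δz≈3.96 mm. The G1 loops shrink linearly with z, so the solid tapers from its base footprint up to z≈15.8. Closing with a flat bottom cap and the tapered top and triangulating gives 8 facets — a wedge (ramp): 9.76 × 8.39 mm base, rising to 15.8 mm along the y=0 edge and sloping linearly to z=0 at y=8.39.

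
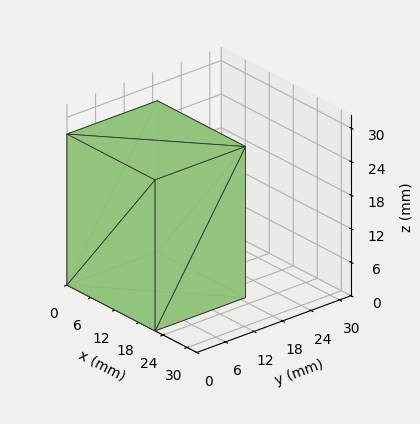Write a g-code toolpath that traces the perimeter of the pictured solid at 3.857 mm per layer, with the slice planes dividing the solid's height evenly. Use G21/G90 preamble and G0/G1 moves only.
Reading the render: the shape is a rectangular box, roughly 22 × 19 mm footprint and 27 mm tall (dimensions read to the nearest mm from the axis ticks). For the g-code, the solid's height is divided into equal slices at the stated Δz and each level perimeter traced with G1 moves after a G0 lift.

; perimeter-only toolpath
G21 ; units = mm
G90 ; absolute positioning
G28 ; home
; layer 1
G0 Z3.857
G0 X0.000 Y0.000
G1 X22.000 Y0.000
G1 X22.000 Y19.000
G1 X0.000 Y19.000
G1 X0.000 Y0.000
; layer 2
G0 Z7.714
G0 X0.000 Y0.000
G1 X22.000 Y0.000
G1 X22.000 Y19.000
G1 X0.000 Y19.000
G1 X0.000 Y0.000
; layer 3
G0 Z11.571
G0 X0.000 Y0.000
G1 X22.000 Y0.000
G1 X22.000 Y19.000
G1 X0.000 Y19.000
G1 X0.000 Y0.000
; layer 4
G0 Z15.429
G0 X0.000 Y0.000
G1 X22.000 Y0.000
G1 X22.000 Y19.000
G1 X0.000 Y19.000
G1 X0.000 Y0.000
; layer 5
G0 Z19.286
G0 X0.000 Y0.000
G1 X22.000 Y0.000
G1 X22.000 Y19.000
G1 X0.000 Y19.000
G1 X0.000 Y0.000
; layer 6
G0 Z23.143
G0 X0.000 Y0.000
G1 X22.000 Y0.000
G1 X22.000 Y19.000
G1 X0.000 Y19.000
G1 X0.000 Y0.000
; layer 7
G0 Z27.000
G0 X0.000 Y0.000
G1 X22.000 Y0.000
G1 X22.000 Y19.000
G1 X0.000 Y19.000
G1 X0.000 Y0.000
M2 ; end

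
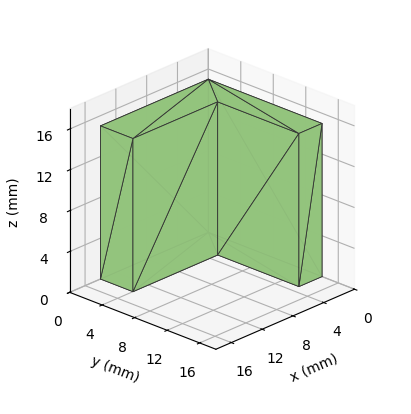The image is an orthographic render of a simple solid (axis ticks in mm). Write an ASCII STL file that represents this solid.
Reading the render: the shape is an L-shaped prism: outer 14 × 14 mm, arm thicknesses ≈ 4 mm (horizontal) and 3 mm (vertical), extruded 15 mm in z (dimensions read to the nearest mm from the axis ticks). For the STL, each face is triangulated and given an outward normal.

solid part
  facet normal 0.0000 0.0000 -1.0000
    outer loop
      vertex 14.00 4.00 0.00
      vertex 14.00 0.00 0.00
      vertex 0.00 0.00 0.00
    endloop
  endfacet
  facet normal 0.0000 0.0000 -1.0000
    outer loop
      vertex 3.00 4.00 0.00
      vertex 14.00 4.00 0.00
      vertex 0.00 0.00 0.00
    endloop
  endfacet
  facet normal 0.0000 0.0000 -1.0000
    outer loop
      vertex 3.00 14.00 0.00
      vertex 3.00 4.00 0.00
      vertex 0.00 0.00 0.00
    endloop
  endfacet
  facet normal 0.0000 0.0000 -1.0000
    outer loop
      vertex 0.00 14.00 0.00
      vertex 3.00 14.00 0.00
      vertex 0.00 0.00 0.00
    endloop
  endfacet
  facet normal 0.0000 0.0000 1.0000
    outer loop
      vertex 0.00 0.00 15.00
      vertex 14.00 0.00 15.00
      vertex 14.00 4.00 15.00
    endloop
  endfacet
  facet normal 0.0000 0.0000 1.0000
    outer loop
      vertex 0.00 0.00 15.00
      vertex 14.00 4.00 15.00
      vertex 3.00 4.00 15.00
    endloop
  endfacet
  facet normal 0.0000 0.0000 1.0000
    outer loop
      vertex 0.00 0.00 15.00
      vertex 3.00 4.00 15.00
      vertex 3.00 14.00 15.00
    endloop
  endfacet
  facet normal 0.0000 0.0000 1.0000
    outer loop
      vertex 0.00 0.00 15.00
      vertex 3.00 14.00 15.00
      vertex 0.00 14.00 15.00
    endloop
  endfacet
  facet normal 0.0000 -1.0000 0.0000
    outer loop
      vertex 0.00 0.00 0.00
      vertex 14.00 0.00 0.00
      vertex 14.00 0.00 15.00
    endloop
  endfacet
  facet normal 0.0000 -1.0000 0.0000
    outer loop
      vertex 0.00 0.00 0.00
      vertex 14.00 0.00 15.00
      vertex 0.00 0.00 15.00
    endloop
  endfacet
  facet normal 1.0000 0.0000 0.0000
    outer loop
      vertex 14.00 0.00 0.00
      vertex 14.00 4.00 0.00
      vertex 14.00 4.00 15.00
    endloop
  endfacet
  facet normal 1.0000 0.0000 0.0000
    outer loop
      vertex 14.00 0.00 0.00
      vertex 14.00 4.00 15.00
      vertex 14.00 0.00 15.00
    endloop
  endfacet
  facet normal 0.0000 1.0000 0.0000
    outer loop
      vertex 14.00 4.00 0.00
      vertex 3.00 4.00 0.00
      vertex 3.00 4.00 15.00
    endloop
  endfacet
  facet normal 0.0000 1.0000 0.0000
    outer loop
      vertex 14.00 4.00 0.00
      vertex 3.00 4.00 15.00
      vertex 14.00 4.00 15.00
    endloop
  endfacet
  facet normal 1.0000 0.0000 0.0000
    outer loop
      vertex 3.00 4.00 0.00
      vertex 3.00 14.00 0.00
      vertex 3.00 14.00 15.00
    endloop
  endfacet
  facet normal 1.0000 0.0000 0.0000
    outer loop
      vertex 3.00 4.00 0.00
      vertex 3.00 14.00 15.00
      vertex 3.00 4.00 15.00
    endloop
  endfacet
  facet normal 0.0000 1.0000 0.0000
    outer loop
      vertex 3.00 14.00 0.00
      vertex 0.00 14.00 0.00
      vertex 0.00 14.00 15.00
    endloop
  endfacet
  facet normal 0.0000 1.0000 0.0000
    outer loop
      vertex 3.00 14.00 0.00
      vertex 0.00 14.00 15.00
      vertex 3.00 14.00 15.00
    endloop
  endfacet
  facet normal -1.0000 0.0000 0.0000
    outer loop
      vertex 0.00 14.00 0.00
      vertex 0.00 0.00 0.00
      vertex 0.00 0.00 15.00
    endloop
  endfacet
  facet normal -1.0000 0.0000 0.0000
    outer loop
      vertex 0.00 14.00 0.00
      vertex 0.00 0.00 15.00
      vertex 0.00 14.00 15.00
    endloop
  endfacet
endsolid part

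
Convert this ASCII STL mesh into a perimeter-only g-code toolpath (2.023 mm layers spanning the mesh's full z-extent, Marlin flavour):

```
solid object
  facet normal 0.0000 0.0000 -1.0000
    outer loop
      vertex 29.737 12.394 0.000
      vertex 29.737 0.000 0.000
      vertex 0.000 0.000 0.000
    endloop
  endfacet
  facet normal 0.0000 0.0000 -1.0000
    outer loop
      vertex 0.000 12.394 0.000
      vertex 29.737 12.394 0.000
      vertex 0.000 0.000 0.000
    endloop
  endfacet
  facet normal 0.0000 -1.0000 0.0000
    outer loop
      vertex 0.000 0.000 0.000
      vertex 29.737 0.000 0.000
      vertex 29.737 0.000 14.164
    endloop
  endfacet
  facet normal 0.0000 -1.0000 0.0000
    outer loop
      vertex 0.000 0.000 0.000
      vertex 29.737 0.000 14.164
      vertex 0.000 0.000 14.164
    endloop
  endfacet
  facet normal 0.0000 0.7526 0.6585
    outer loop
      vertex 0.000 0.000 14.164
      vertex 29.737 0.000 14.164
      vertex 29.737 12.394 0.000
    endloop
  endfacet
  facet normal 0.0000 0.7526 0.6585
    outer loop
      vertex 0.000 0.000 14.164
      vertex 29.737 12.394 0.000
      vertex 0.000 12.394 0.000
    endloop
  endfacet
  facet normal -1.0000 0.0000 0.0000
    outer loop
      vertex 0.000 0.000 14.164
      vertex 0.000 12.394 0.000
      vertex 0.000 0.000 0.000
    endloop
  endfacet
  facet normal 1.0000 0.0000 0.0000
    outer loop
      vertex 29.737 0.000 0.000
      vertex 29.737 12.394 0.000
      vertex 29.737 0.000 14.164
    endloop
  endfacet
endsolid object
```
; perimeter-only toolpath
G21 ; units = mm
G90 ; absolute positioning
G28 ; home
; layer 1
G0 Z2.023
G0 X0.000 Y0.000
G1 X29.737 Y0.000
G1 X29.737 Y10.623
G1 X0.000 Y10.623
G1 X0.000 Y0.000
; layer 2
G0 Z4.047
G0 X0.000 Y0.000
G1 X29.737 Y0.000
G1 X29.737 Y8.853
G1 X0.000 Y8.853
G1 X0.000 Y0.000
; layer 3
G0 Z6.070
G0 X0.000 Y0.000
G1 X29.737 Y0.000
G1 X29.737 Y7.082
G1 X0.000 Y7.082
G1 X0.000 Y0.000
; layer 4
G0 Z8.094
G0 X0.000 Y0.000
G1 X29.737 Y0.000
G1 X29.737 Y5.312
G1 X0.000 Y5.312
G1 X0.000 Y0.000
; layer 5
G0 Z10.117
G0 X0.000 Y0.000
G1 X29.737 Y0.000
G1 X29.737 Y3.541
G1 X0.000 Y3.541
G1 X0.000 Y0.000
; layer 6
G0 Z12.141
G0 X0.000 Y0.000
G1 X29.737 Y0.000
G1 X29.737 Y1.771
G1 X0.000 Y1.771
G1 X0.000 Y0.000
M2 ; end

The solid is a wedge (ramp): 29.7 × 12.4 mm base, rising to 14.2 mm along the y=0 edge and sloping linearly to z=0 at y=12.4. Slicing at Δz = 2.023 mm — 7 equal slices spanning the solid's height, so layer i sits at z = i·h/7 — gives 6 non-empty perimeters. Each is a 4-segment closed polygon; G0 lifts to the layer z and rapids to the start vertex, then G1 traces the edges. The cross-section shrinks linearly with z (the slice at the apex is degenerate and omitted).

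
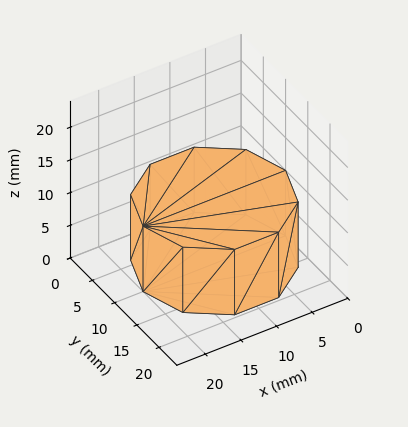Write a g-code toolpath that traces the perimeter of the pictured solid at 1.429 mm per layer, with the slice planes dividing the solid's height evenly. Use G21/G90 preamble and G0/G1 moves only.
Reading the render: the shape is a regular 10-sided prism (a cylinder approximated with 10 flat sides), circumscribed radius ≈ 10 mm, height ≈ 10 mm (dimensions read to the nearest mm from the axis ticks). For the g-code, the solid's height is divided into equal slices at the stated Δz and each level perimeter traced with G1 moves after a G0 lift.

; perimeter-only toolpath
G21 ; units = mm
G90 ; absolute positioning
G28 ; home
; layer 1
G0 Z1.429
G0 X20.000 Y10.000
G1 X18.090 Y15.878
G1 X13.090 Y19.511
G1 X6.910 Y19.511
G1 X1.910 Y15.878
G1 X0.000 Y10.000
G1 X1.910 Y4.122
G1 X6.910 Y0.489
G1 X13.090 Y0.489
G1 X18.090 Y4.122
G1 X20.000 Y10.000
; layer 2
G0 Z2.857
G0 X20.000 Y10.000
G1 X18.090 Y15.878
G1 X13.090 Y19.511
G1 X6.910 Y19.511
G1 X1.910 Y15.878
G1 X0.000 Y10.000
G1 X1.910 Y4.122
G1 X6.910 Y0.489
G1 X13.090 Y0.489
G1 X18.090 Y4.122
G1 X20.000 Y10.000
; layer 3
G0 Z4.286
G0 X20.000 Y10.000
G1 X18.090 Y15.878
G1 X13.090 Y19.511
G1 X6.910 Y19.511
G1 X1.910 Y15.878
G1 X0.000 Y10.000
G1 X1.910 Y4.122
G1 X6.910 Y0.489
G1 X13.090 Y0.489
G1 X18.090 Y4.122
G1 X20.000 Y10.000
; layer 4
G0 Z5.714
G0 X20.000 Y10.000
G1 X18.090 Y15.878
G1 X13.090 Y19.511
G1 X6.910 Y19.511
G1 X1.910 Y15.878
G1 X0.000 Y10.000
G1 X1.910 Y4.122
G1 X6.910 Y0.489
G1 X13.090 Y0.489
G1 X18.090 Y4.122
G1 X20.000 Y10.000
; layer 5
G0 Z7.143
G0 X20.000 Y10.000
G1 X18.090 Y15.878
G1 X13.090 Y19.511
G1 X6.910 Y19.511
G1 X1.910 Y15.878
G1 X0.000 Y10.000
G1 X1.910 Y4.122
G1 X6.910 Y0.489
G1 X13.090 Y0.489
G1 X18.090 Y4.122
G1 X20.000 Y10.000
; layer 6
G0 Z8.571
G0 X20.000 Y10.000
G1 X18.090 Y15.878
G1 X13.090 Y19.511
G1 X6.910 Y19.511
G1 X1.910 Y15.878
G1 X0.000 Y10.000
G1 X1.910 Y4.122
G1 X6.910 Y0.489
G1 X13.090 Y0.489
G1 X18.090 Y4.122
G1 X20.000 Y10.000
; layer 7
G0 Z10.000
G0 X20.000 Y10.000
G1 X18.090 Y15.878
G1 X13.090 Y19.511
G1 X6.910 Y19.511
G1 X1.910 Y15.878
G1 X0.000 Y10.000
G1 X1.910 Y4.122
G1 X6.910 Y0.489
G1 X13.090 Y0.489
G1 X18.090 Y4.122
G1 X20.000 Y10.000
M2 ; end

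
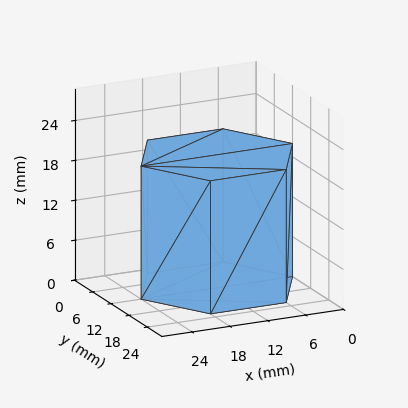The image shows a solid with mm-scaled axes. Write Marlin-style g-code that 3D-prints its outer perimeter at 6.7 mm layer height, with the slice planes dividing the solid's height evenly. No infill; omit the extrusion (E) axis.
Reading the render: the shape is a regular 6-sided prism (a cylinder approximated with 6 flat sides), circumscribed radius ≈ 12 mm, height ≈ 20 mm (dimensions read to the nearest mm from the axis ticks). For the g-code, the solid's height is divided into equal slices at the stated Δz and each level perimeter traced with G1 moves after a G0 lift.

; perimeter-only toolpath
G21 ; units = mm
G90 ; absolute positioning
G28 ; home
; layer 1
G0 Z6.7
G0 X24.0 Y12.0
G1 X18.0 Y22.4
G1 X6.0 Y22.4
G1 X0.0 Y12.0
G1 X6.0 Y1.6
G1 X18.0 Y1.6
G1 X24.0 Y12.0
; layer 2
G0 Z13.3
G0 X24.0 Y12.0
G1 X18.0 Y22.4
G1 X6.0 Y22.4
G1 X0.0 Y12.0
G1 X6.0 Y1.6
G1 X18.0 Y1.6
G1 X24.0 Y12.0
; layer 3
G0 Z20.0
G0 X24.0 Y12.0
G1 X18.0 Y22.4
G1 X6.0 Y22.4
G1 X0.0 Y12.0
G1 X6.0 Y1.6
G1 X18.0 Y1.6
G1 X24.0 Y12.0
M2 ; end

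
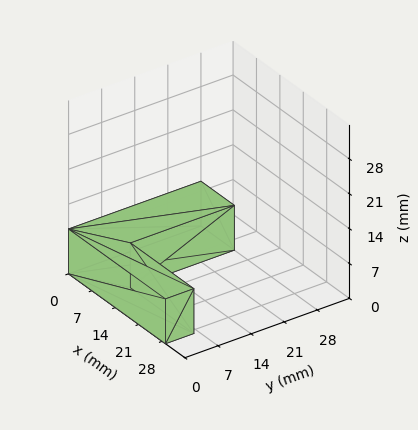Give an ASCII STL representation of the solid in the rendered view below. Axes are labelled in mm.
Reading the render: the shape is an L-shaped prism: outer 29 × 28 mm, arm thicknesses ≈ 6 mm (horizontal) and 10 mm (vertical), extruded 9 mm in z (dimensions read to the nearest mm from the axis ticks). For the STL, each face is triangulated and given an outward normal.

solid part
  facet normal 0.0000 0.0000 -1.0000
    outer loop
      vertex 29.0 6.0 0.0
      vertex 29.0 0.0 0.0
      vertex 0.0 0.0 0.0
    endloop
  endfacet
  facet normal 0.0000 0.0000 -1.0000
    outer loop
      vertex 10.0 6.0 0.0
      vertex 29.0 6.0 0.0
      vertex 0.0 0.0 0.0
    endloop
  endfacet
  facet normal 0.0000 0.0000 -1.0000
    outer loop
      vertex 10.0 28.0 0.0
      vertex 10.0 6.0 0.0
      vertex 0.0 0.0 0.0
    endloop
  endfacet
  facet normal 0.0000 0.0000 -1.0000
    outer loop
      vertex 0.0 28.0 0.0
      vertex 10.0 28.0 0.0
      vertex 0.0 0.0 0.0
    endloop
  endfacet
  facet normal 0.0000 0.0000 1.0000
    outer loop
      vertex 0.0 0.0 9.0
      vertex 29.0 0.0 9.0
      vertex 29.0 6.0 9.0
    endloop
  endfacet
  facet normal 0.0000 0.0000 1.0000
    outer loop
      vertex 0.0 0.0 9.0
      vertex 29.0 6.0 9.0
      vertex 10.0 6.0 9.0
    endloop
  endfacet
  facet normal 0.0000 0.0000 1.0000
    outer loop
      vertex 0.0 0.0 9.0
      vertex 10.0 6.0 9.0
      vertex 10.0 28.0 9.0
    endloop
  endfacet
  facet normal 0.0000 0.0000 1.0000
    outer loop
      vertex 0.0 0.0 9.0
      vertex 10.0 28.0 9.0
      vertex 0.0 28.0 9.0
    endloop
  endfacet
  facet normal 0.0000 -1.0000 0.0000
    outer loop
      vertex 0.0 0.0 0.0
      vertex 29.0 0.0 0.0
      vertex 29.0 0.0 9.0
    endloop
  endfacet
  facet normal 0.0000 -1.0000 0.0000
    outer loop
      vertex 0.0 0.0 0.0
      vertex 29.0 0.0 9.0
      vertex 0.0 0.0 9.0
    endloop
  endfacet
  facet normal 1.0000 0.0000 0.0000
    outer loop
      vertex 29.0 0.0 0.0
      vertex 29.0 6.0 0.0
      vertex 29.0 6.0 9.0
    endloop
  endfacet
  facet normal 1.0000 0.0000 0.0000
    outer loop
      vertex 29.0 0.0 0.0
      vertex 29.0 6.0 9.0
      vertex 29.0 0.0 9.0
    endloop
  endfacet
  facet normal 0.0000 1.0000 0.0000
    outer loop
      vertex 29.0 6.0 0.0
      vertex 10.0 6.0 0.0
      vertex 10.0 6.0 9.0
    endloop
  endfacet
  facet normal 0.0000 1.0000 0.0000
    outer loop
      vertex 29.0 6.0 0.0
      vertex 10.0 6.0 9.0
      vertex 29.0 6.0 9.0
    endloop
  endfacet
  facet normal 1.0000 0.0000 0.0000
    outer loop
      vertex 10.0 6.0 0.0
      vertex 10.0 28.0 0.0
      vertex 10.0 28.0 9.0
    endloop
  endfacet
  facet normal 1.0000 0.0000 0.0000
    outer loop
      vertex 10.0 6.0 0.0
      vertex 10.0 28.0 9.0
      vertex 10.0 6.0 9.0
    endloop
  endfacet
  facet normal 0.0000 1.0000 0.0000
    outer loop
      vertex 10.0 28.0 0.0
      vertex 0.0 28.0 0.0
      vertex 0.0 28.0 9.0
    endloop
  endfacet
  facet normal 0.0000 1.0000 0.0000
    outer loop
      vertex 10.0 28.0 0.0
      vertex 0.0 28.0 9.0
      vertex 10.0 28.0 9.0
    endloop
  endfacet
  facet normal -1.0000 0.0000 0.0000
    outer loop
      vertex 0.0 28.0 0.0
      vertex 0.0 0.0 0.0
      vertex 0.0 0.0 9.0
    endloop
  endfacet
  facet normal -1.0000 0.0000 0.0000
    outer loop
      vertex 0.0 28.0 0.0
      vertex 0.0 0.0 9.0
      vertex 0.0 28.0 9.0
    endloop
  endfacet
endsolid part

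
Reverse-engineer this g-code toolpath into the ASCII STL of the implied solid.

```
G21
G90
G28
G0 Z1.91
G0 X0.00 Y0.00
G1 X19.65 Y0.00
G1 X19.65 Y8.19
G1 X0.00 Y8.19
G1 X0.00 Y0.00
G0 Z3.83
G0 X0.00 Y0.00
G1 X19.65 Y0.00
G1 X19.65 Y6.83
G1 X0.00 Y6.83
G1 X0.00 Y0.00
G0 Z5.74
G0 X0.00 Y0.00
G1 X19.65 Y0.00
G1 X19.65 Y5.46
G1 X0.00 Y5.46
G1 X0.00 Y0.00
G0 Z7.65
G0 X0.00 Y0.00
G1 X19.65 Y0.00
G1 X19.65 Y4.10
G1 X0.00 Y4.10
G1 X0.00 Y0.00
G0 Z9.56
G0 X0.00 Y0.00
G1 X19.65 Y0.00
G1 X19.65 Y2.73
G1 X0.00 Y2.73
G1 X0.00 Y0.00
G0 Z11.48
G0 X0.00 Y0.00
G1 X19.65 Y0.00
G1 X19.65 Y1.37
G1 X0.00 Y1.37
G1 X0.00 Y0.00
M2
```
solid part
  facet normal 0.0000 0.0000 -1.0000
    outer loop
      vertex 19.65 9.56 0.00
      vertex 19.65 0.00 0.00
      vertex 0.00 0.00 0.00
    endloop
  endfacet
  facet normal 0.0000 0.0000 -1.0000
    outer loop
      vertex 0.00 9.56 0.00
      vertex 19.65 9.56 0.00
      vertex 0.00 0.00 0.00
    endloop
  endfacet
  facet normal 0.0000 -1.0000 0.0000
    outer loop
      vertex 0.00 0.00 0.00
      vertex 19.65 0.00 0.00
      vertex 19.65 0.00 13.39
    endloop
  endfacet
  facet normal 0.0000 -1.0000 0.0000
    outer loop
      vertex 0.00 0.00 0.00
      vertex 19.65 0.00 13.39
      vertex 0.00 0.00 13.39
    endloop
  endfacet
  facet normal 0.0000 0.8139 0.5811
    outer loop
      vertex 0.00 0.00 13.39
      vertex 19.65 0.00 13.39
      vertex 19.65 9.56 0.00
    endloop
  endfacet
  facet normal 0.0000 0.8139 0.5811
    outer loop
      vertex 0.00 0.00 13.39
      vertex 19.65 9.56 0.00
      vertex 0.00 9.56 0.00
    endloop
  endfacet
  facet normal -1.0000 0.0000 0.0000
    outer loop
      vertex 0.00 0.00 13.39
      vertex 0.00 9.56 0.00
      vertex 0.00 0.00 0.00
    endloop
  endfacet
  facet normal 1.0000 0.0000 0.0000
    outer loop
      vertex 19.65 0.00 0.00
      vertex 19.65 9.56 0.00
      vertex 19.65 0.00 13.39
    endloop
  endfacet
endsolid part

The G0 Z moves step by Δz≈1.91 mm. The G1 loops shrink linearly with z, so the solid tapers from its base footprint up to z≈13.4. Closing with a flat bottom cap and the tapered top and triangulating gives 8 facets — a wedge (ramp): 19.6 × 9.56 mm base, rising to 13.4 mm along the y=0 edge and sloping linearly to z=0 at y=9.56.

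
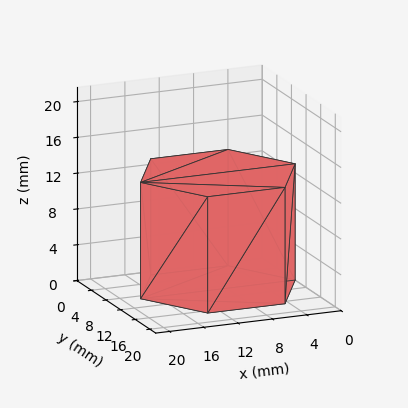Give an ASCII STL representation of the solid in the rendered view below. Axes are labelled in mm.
Reading the render: the shape is a regular 6-sided prism (a cylinder approximated with 6 flat sides), circumscribed radius ≈ 9 mm, height ≈ 13 mm (dimensions read to the nearest mm from the axis ticks). For the STL, each face is triangulated and given an outward normal.

solid part
  facet normal 0.0000 0.0000 -1.0000
    outer loop
      vertex 4.5 16.8 0.0
      vertex 13.5 16.8 0.0
      vertex 18.0 9.0 0.0
    endloop
  endfacet
  facet normal 0.0000 0.0000 -1.0000
    outer loop
      vertex 0.0 9.0 0.0
      vertex 4.5 16.8 0.0
      vertex 18.0 9.0 0.0
    endloop
  endfacet
  facet normal 0.0000 0.0000 -1.0000
    outer loop
      vertex 4.5 1.2 0.0
      vertex 0.0 9.0 0.0
      vertex 18.0 9.0 0.0
    endloop
  endfacet
  facet normal 0.0000 0.0000 -1.0000
    outer loop
      vertex 13.5 1.2 0.0
      vertex 4.5 1.2 0.0
      vertex 18.0 9.0 0.0
    endloop
  endfacet
  facet normal 0.0000 0.0000 1.0000
    outer loop
      vertex 18.0 9.0 13.0
      vertex 13.5 16.8 13.0
      vertex 4.5 16.8 13.0
    endloop
  endfacet
  facet normal 0.0000 0.0000 1.0000
    outer loop
      vertex 18.0 9.0 13.0
      vertex 4.5 16.8 13.0
      vertex 0.0 9.0 13.0
    endloop
  endfacet
  facet normal 0.0000 0.0000 1.0000
    outer loop
      vertex 18.0 9.0 13.0
      vertex 0.0 9.0 13.0
      vertex 4.5 1.2 13.0
    endloop
  endfacet
  facet normal 0.0000 0.0000 1.0000
    outer loop
      vertex 18.0 9.0 13.0
      vertex 4.5 1.2 13.0
      vertex 13.5 1.2 13.0
    endloop
  endfacet
  facet normal 0.8662 0.4997 0.0000
    outer loop
      vertex 18.0 9.0 0.0
      vertex 13.5 16.8 0.0
      vertex 13.5 16.8 13.0
    endloop
  endfacet
  facet normal 0.8662 0.4997 0.0000
    outer loop
      vertex 18.0 9.0 0.0
      vertex 13.5 16.8 13.0
      vertex 18.0 9.0 13.0
    endloop
  endfacet
  facet normal 0.0000 1.0000 0.0000
    outer loop
      vertex 13.5 16.8 0.0
      vertex 4.5 16.8 0.0
      vertex 4.5 16.8 13.0
    endloop
  endfacet
  facet normal 0.0000 1.0000 0.0000
    outer loop
      vertex 13.5 16.8 0.0
      vertex 4.5 16.8 13.0
      vertex 13.5 16.8 13.0
    endloop
  endfacet
  facet normal -0.8662 0.4997 0.0000
    outer loop
      vertex 4.5 16.8 0.0
      vertex 0.0 9.0 0.0
      vertex 0.0 9.0 13.0
    endloop
  endfacet
  facet normal -0.8662 0.4997 0.0000
    outer loop
      vertex 4.5 16.8 0.0
      vertex 0.0 9.0 13.0
      vertex 4.5 16.8 13.0
    endloop
  endfacet
  facet normal -0.8662 -0.4997 0.0000
    outer loop
      vertex 0.0 9.0 0.0
      vertex 4.5 1.2 0.0
      vertex 4.5 1.2 13.0
    endloop
  endfacet
  facet normal -0.8662 -0.4997 0.0000
    outer loop
      vertex 0.0 9.0 0.0
      vertex 4.5 1.2 13.0
      vertex 0.0 9.0 13.0
    endloop
  endfacet
  facet normal 0.0000 -1.0000 0.0000
    outer loop
      vertex 4.5 1.2 0.0
      vertex 13.5 1.2 0.0
      vertex 13.5 1.2 13.0
    endloop
  endfacet
  facet normal 0.0000 -1.0000 0.0000
    outer loop
      vertex 4.5 1.2 0.0
      vertex 13.5 1.2 13.0
      vertex 4.5 1.2 13.0
    endloop
  endfacet
  facet normal 0.8662 -0.4997 0.0000
    outer loop
      vertex 13.5 1.2 0.0
      vertex 18.0 9.0 0.0
      vertex 18.0 9.0 13.0
    endloop
  endfacet
  facet normal 0.8662 -0.4997 0.0000
    outer loop
      vertex 13.5 1.2 0.0
      vertex 18.0 9.0 13.0
      vertex 13.5 1.2 13.0
    endloop
  endfacet
endsolid part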